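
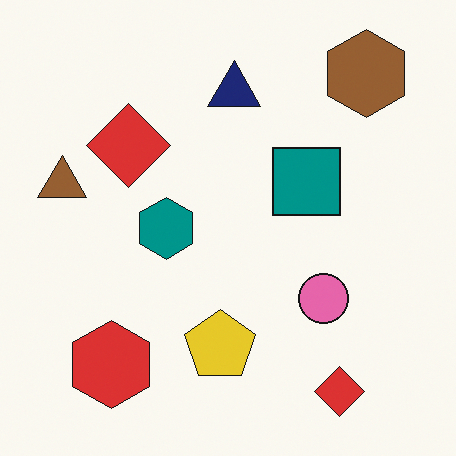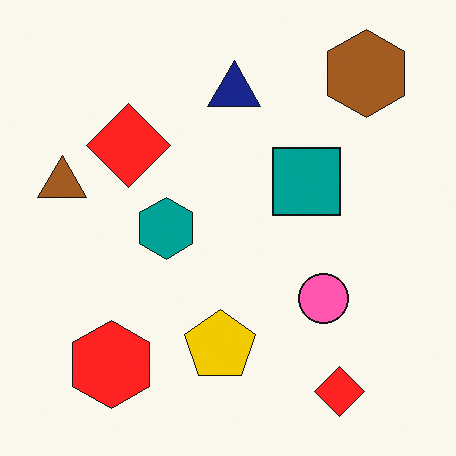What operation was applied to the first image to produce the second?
The image was slightly oversaturated.

All colors are more vivid — a global saturation change.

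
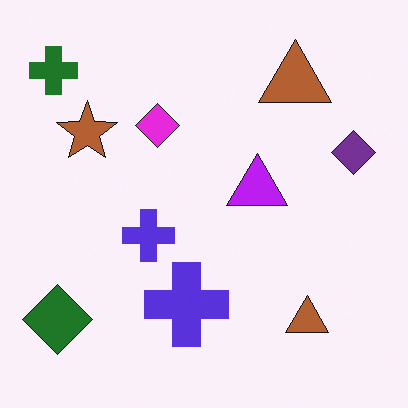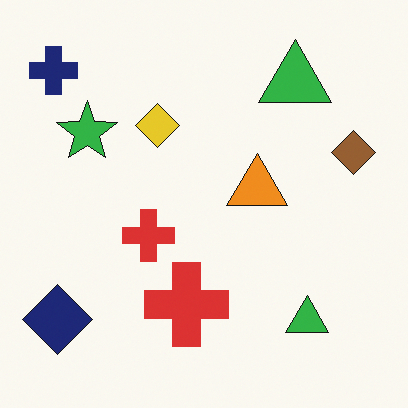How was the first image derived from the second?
It was hue-shifted through roughly half the color wheel.

Every shape's color has rotated by the same amount around the hue wheel — a uniform hue shift.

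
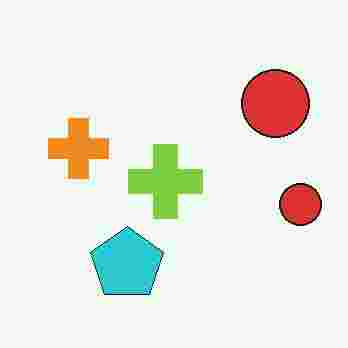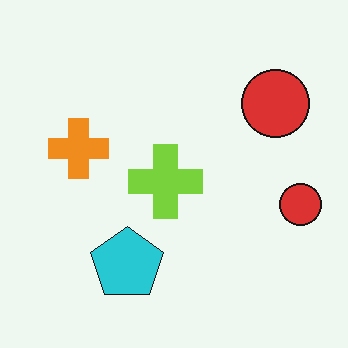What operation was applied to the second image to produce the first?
The first image is the second heavily JPEG-compressed with obvious blocking artifacts.

Blocky 8×8 compression artifacts appear around shape edges and the flat background shows ringing — characteristic JPEG degradation.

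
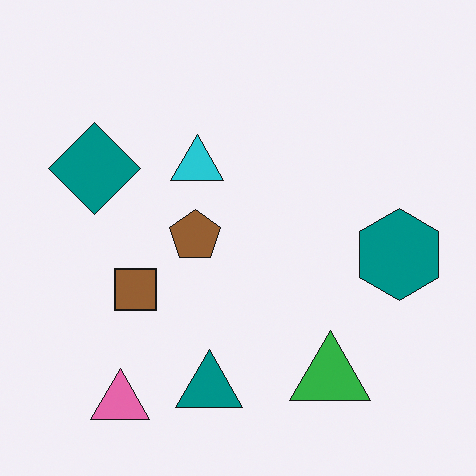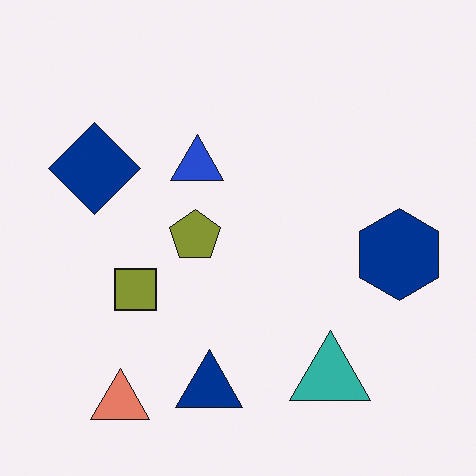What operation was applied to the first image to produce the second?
The second image is the first hue-shifted slightly.

Every shape's color has rotated by the same amount around the hue wheel — a uniform hue shift.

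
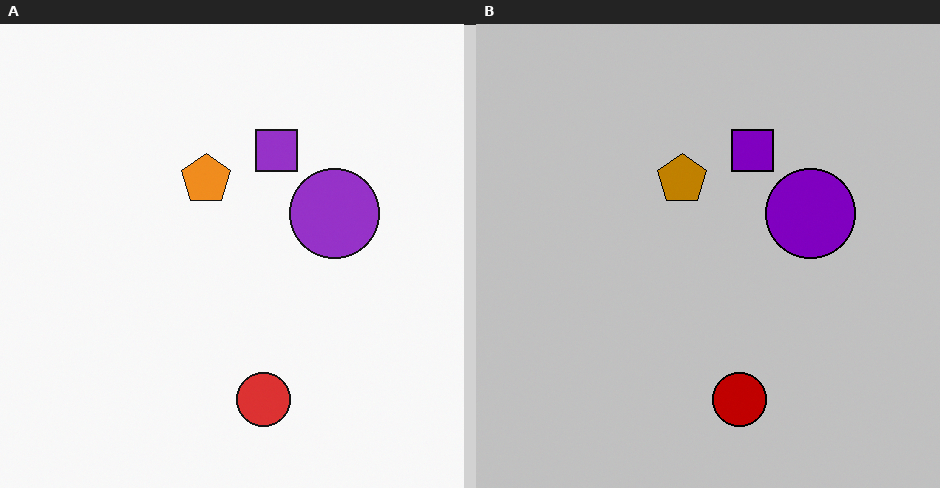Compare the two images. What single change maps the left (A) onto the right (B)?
It was aggressively posterized.

Each flat color has snapped to a coarser quantized level — most visibly, the near-white background has dropped to a flat grey.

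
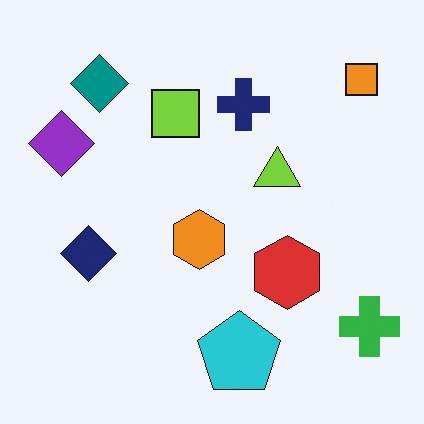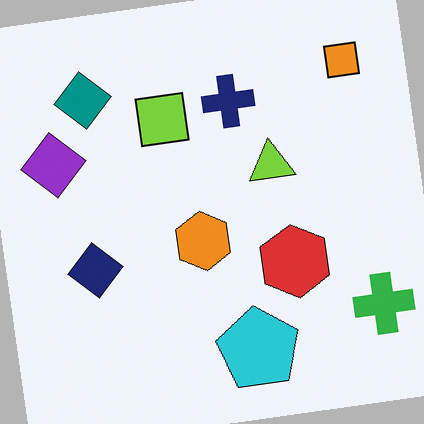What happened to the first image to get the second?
Rotated counter-clockwise by a small amount.

Every shape is tilted by the same angle and the image corners show triangular fill wedges — a whole-image rotation by a non-right angle.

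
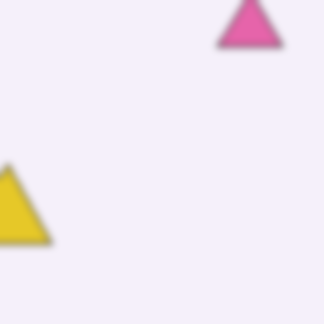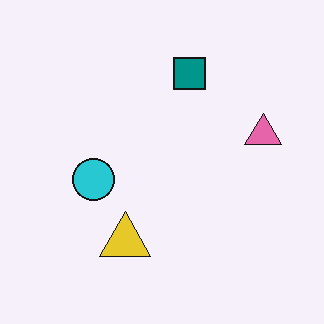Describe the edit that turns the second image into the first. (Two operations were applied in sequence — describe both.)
The image was cropped tightly and scaled back up, then noticeably gaussian-blurred.

The visible shapes are larger and the field of view is narrower; shapes near the original edges may be partly or wholly outside the frame — a crop-and-rescale. Shape edges and outlines are uniformly softened across the whole image.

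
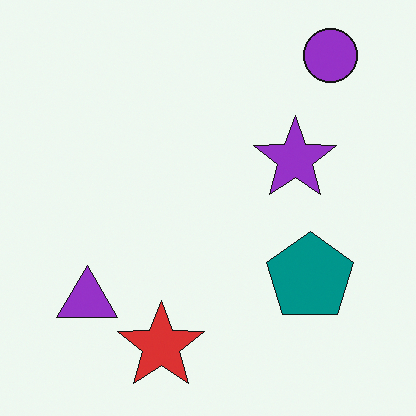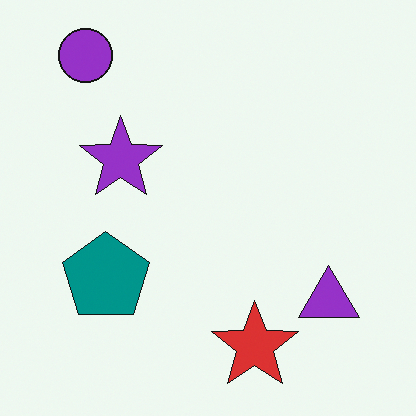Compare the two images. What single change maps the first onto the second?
Flipped horizontally (left ↔ right).

The purple circle is in the top-right of the first image and the top-left of the second — shapes on opposite sides of the vertical midline have swapped in a mirror flip.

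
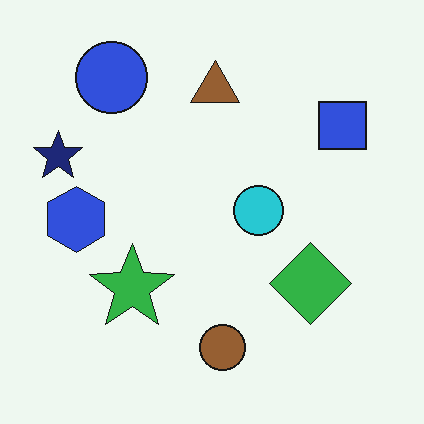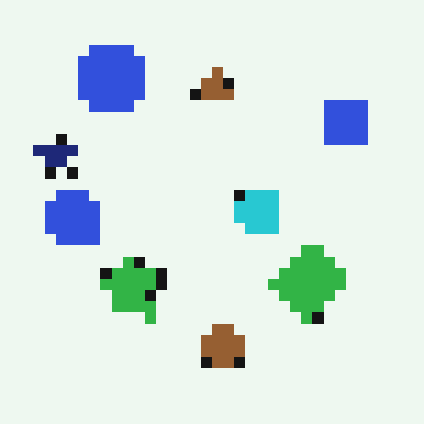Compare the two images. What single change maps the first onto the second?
The transformation is: heavily pixelated into large blocks.

Shapes are reduced to large square blocks; fine edges and outlines are lost — a downscale-then-upscale (mosaic) effect.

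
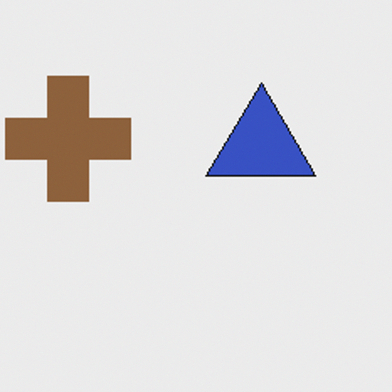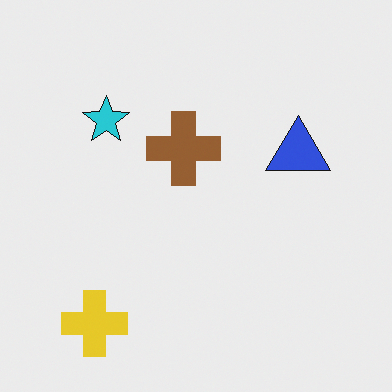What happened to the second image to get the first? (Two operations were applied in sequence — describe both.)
The first image is the second slightly desaturated, then cropped to a noticeably smaller region and rescaled.

All colors are more muted and greyish — a global saturation change. The visible shapes are larger and the field of view is narrower; shapes near the original edges may be partly or wholly outside the frame — a crop-and-rescale.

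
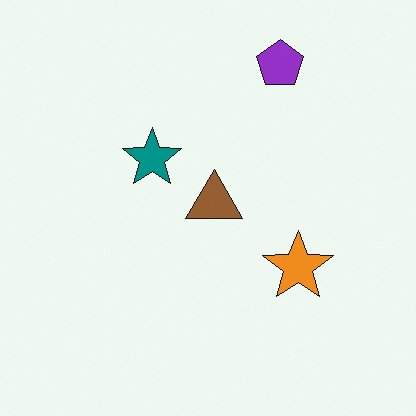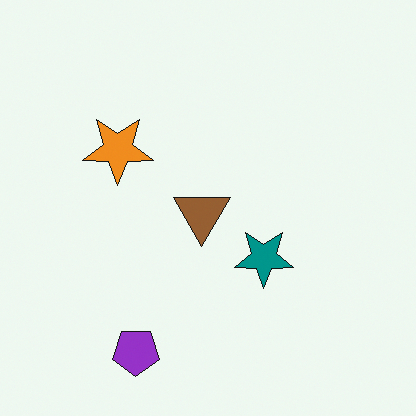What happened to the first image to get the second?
This is the original image rotated 180°.

The purple pentagon sits in the top-right of the first image and the bottom-left of the second — consistent with a whole-image 180° rotation.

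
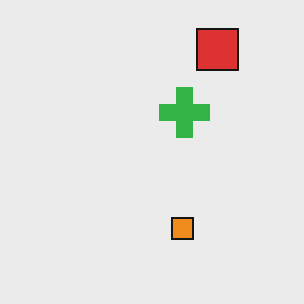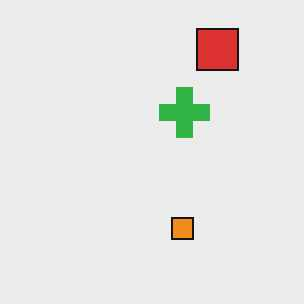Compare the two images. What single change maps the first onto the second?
The image was JPEG-compressed with visible artifacts.

Blocky 8×8 compression artifacts appear around shape edges and the flat background shows ringing — characteristic JPEG degradation.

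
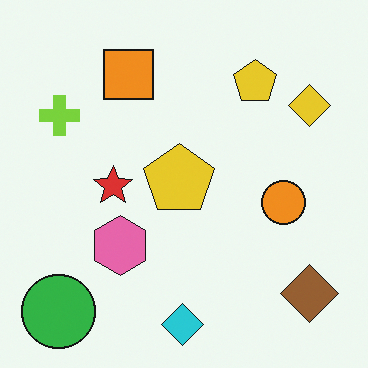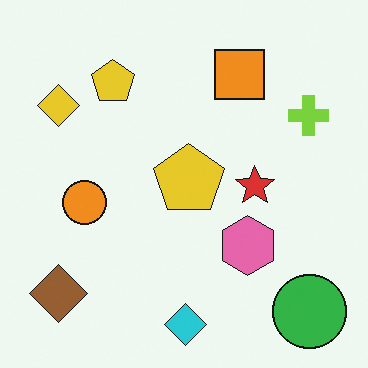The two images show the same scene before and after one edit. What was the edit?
The image was flipped horizontally (left ↔ right).

The green circle is in the bottom-left of the first image and the bottom-right of the second — shapes on opposite sides of the vertical midline have swapped in a mirror flip.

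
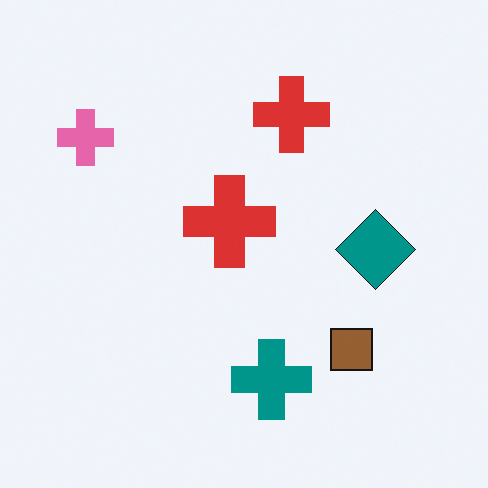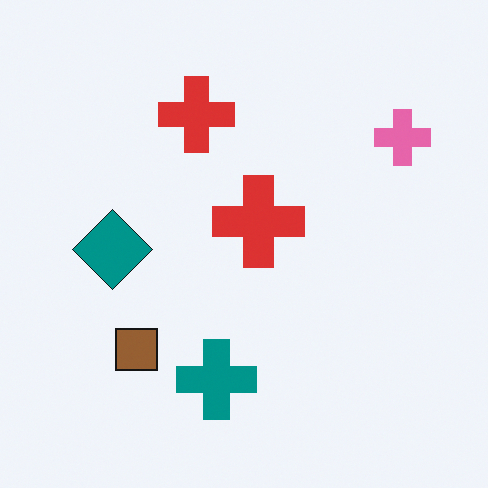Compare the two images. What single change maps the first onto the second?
The image was flipped horizontally (left ↔ right).

The pink cross is in the top-left of the first image and the top-right of the second — shapes on opposite sides of the vertical midline have swapped in a mirror flip.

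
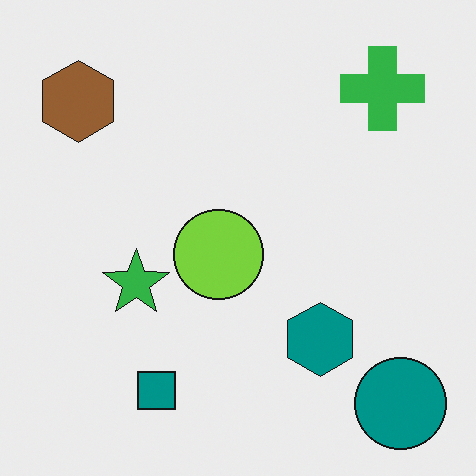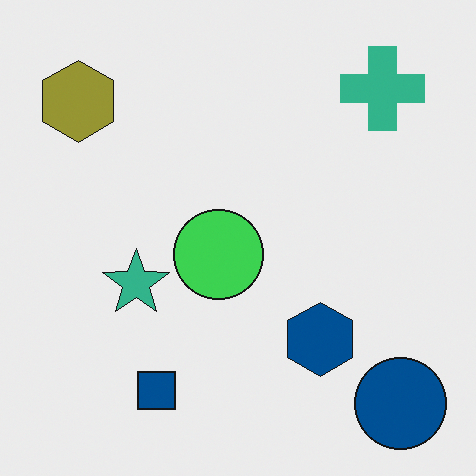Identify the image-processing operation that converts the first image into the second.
It was hue-shifted by a small amount.

Every shape's color has rotated by the same amount around the hue wheel — a uniform hue shift.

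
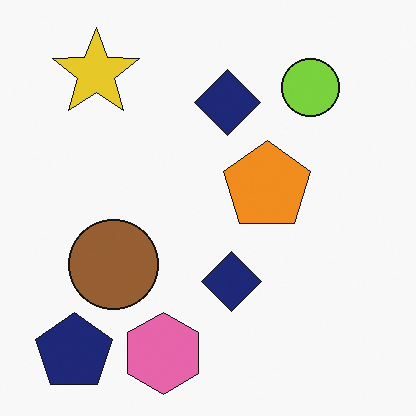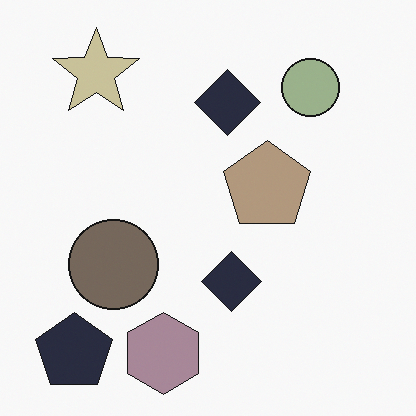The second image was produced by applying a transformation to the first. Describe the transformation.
The transformation is: made much more muted (saturation change).

All colors are more muted and greyish — a global saturation change.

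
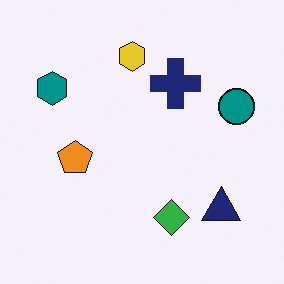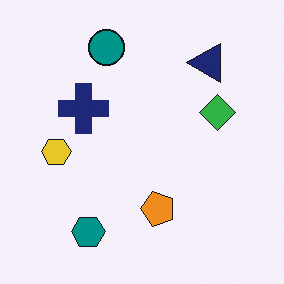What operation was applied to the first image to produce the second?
The second image is the first rotated 90° counter-clockwise.

The teal hexagon sits in the top-left of the first image and the bottom-left of the second — consistent with a whole-image 90° counter-clockwise rotation.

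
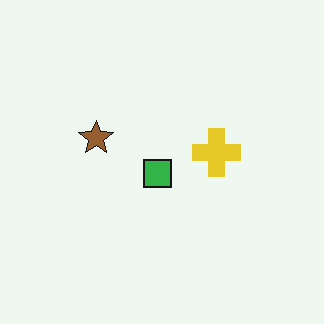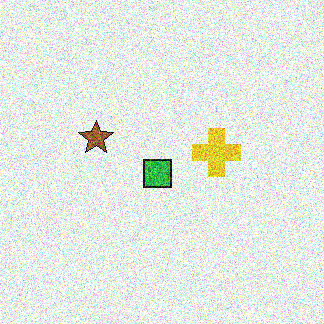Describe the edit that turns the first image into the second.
It was degraded with strong gaussian noise.

Random speckle covers the whole image, including the flat background.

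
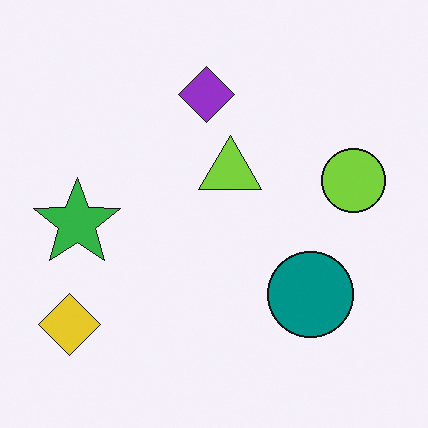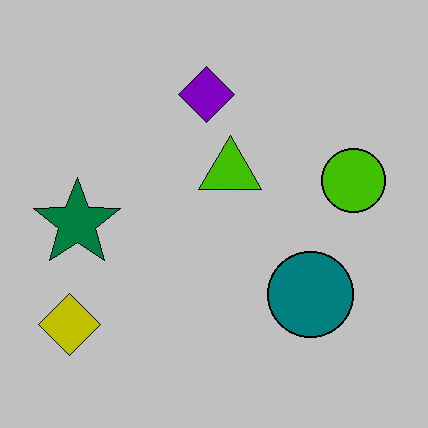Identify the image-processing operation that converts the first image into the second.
Aggressively posterized.

Each flat color has snapped to a coarser quantized level — most visibly, the near-white background has dropped to a flat grey.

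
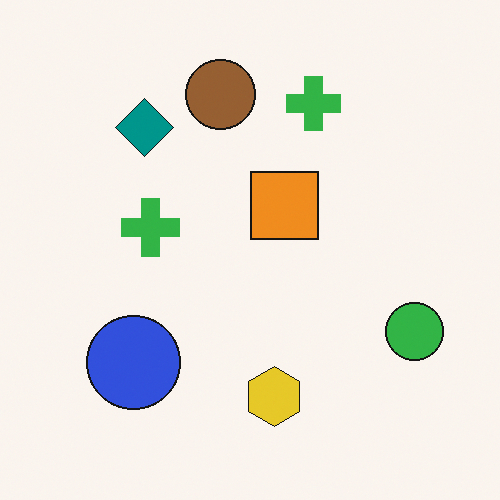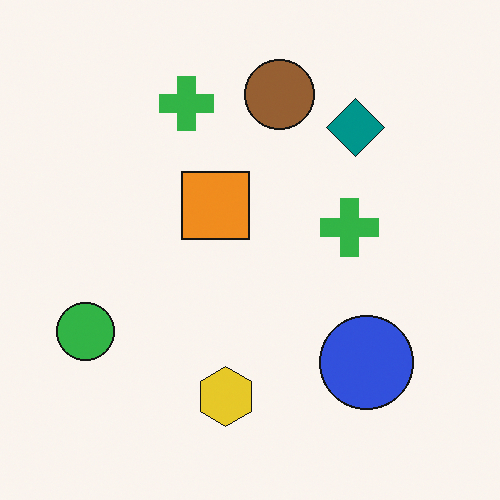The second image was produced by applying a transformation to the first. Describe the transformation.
The image was flipped horizontally (left ↔ right).

The green circle is in the right of the first image and the left of the second — shapes on opposite sides of the vertical midline have swapped in a mirror flip.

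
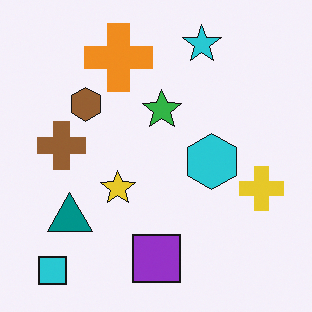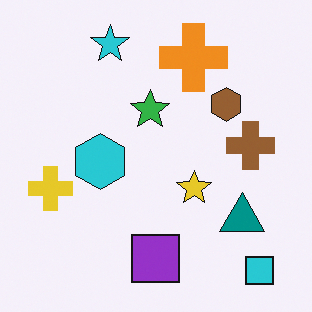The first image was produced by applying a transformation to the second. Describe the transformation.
The transformation is: flipped horizontally (left ↔ right).

The yellow cross is in the left of the second image and the right of the first — shapes on opposite sides of the vertical midline have swapped in a mirror flip.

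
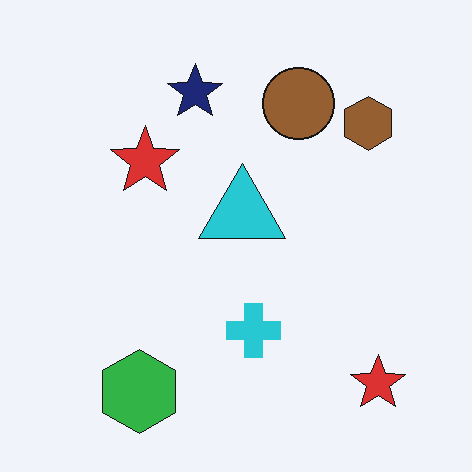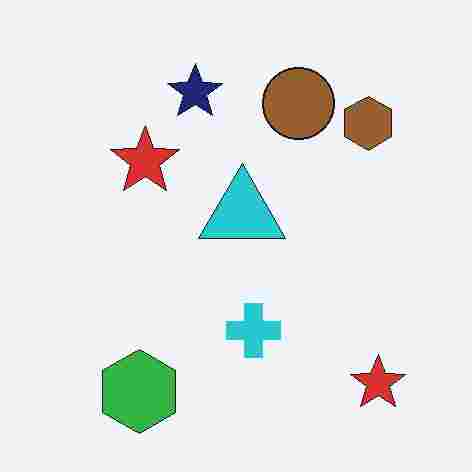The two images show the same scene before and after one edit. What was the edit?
Degraded with heavy JPEG compression.

Blocky 8×8 compression artifacts appear around shape edges and the flat background shows ringing — characteristic JPEG degradation.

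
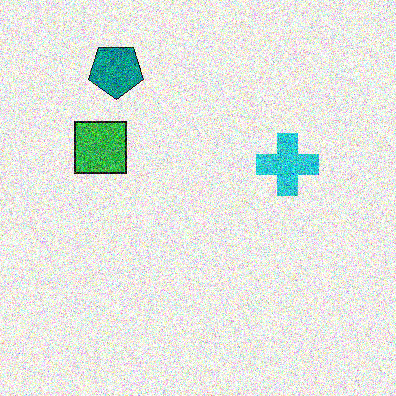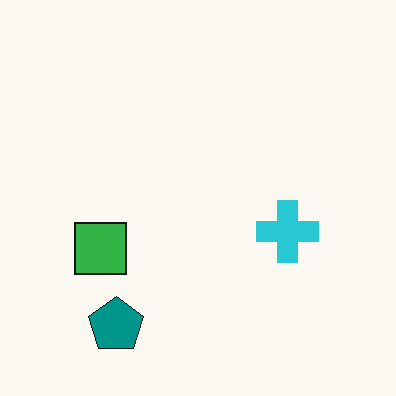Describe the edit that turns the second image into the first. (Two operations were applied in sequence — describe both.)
Degraded with heavy additive noise, then flipped vertically (top ↔ bottom).

Random speckle covers the whole image, including the flat background. The teal pentagon is in the bottom-left of the second image and the top-left of the first — shapes on opposite sides of the horizontal midline have swapped in a mirror flip.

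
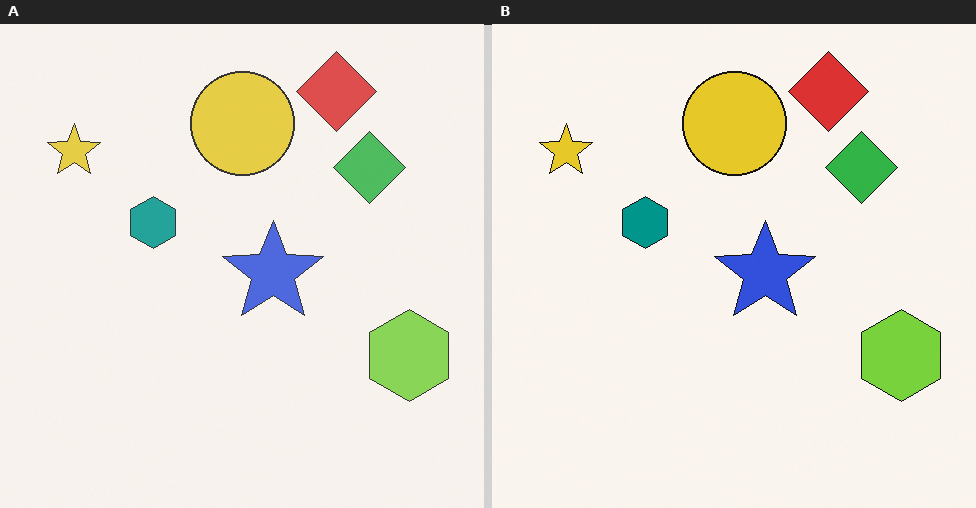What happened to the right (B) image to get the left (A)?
The image was given slightly reduced contrast.

Tones are pushed toward mid-grey across the whole image — a global contrast change.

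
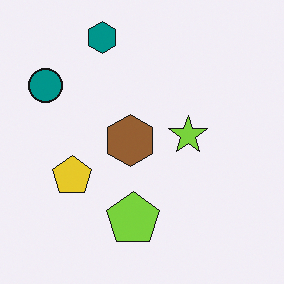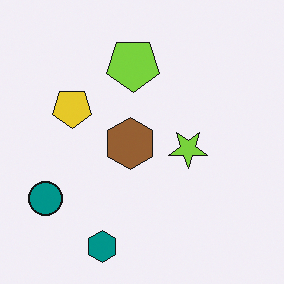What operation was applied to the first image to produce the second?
The transformation is: flipped vertically (top ↔ bottom).

The teal hexagon is in the top of the first image and the bottom of the second — shapes on opposite sides of the horizontal midline have swapped in a mirror flip.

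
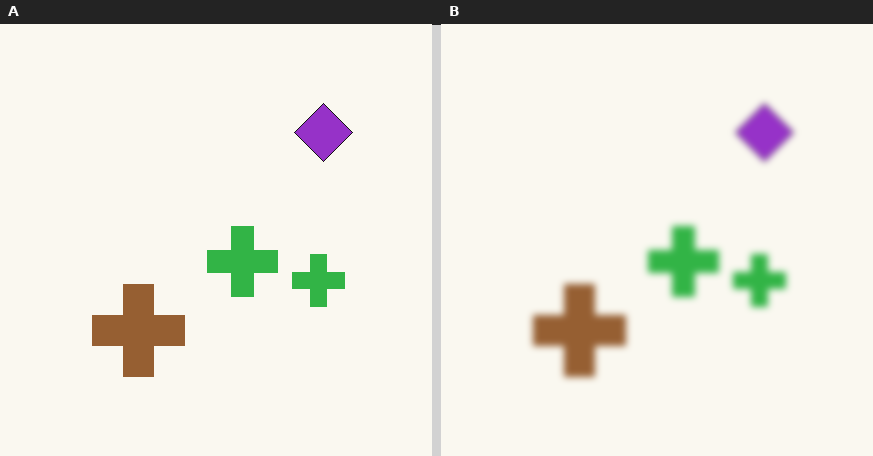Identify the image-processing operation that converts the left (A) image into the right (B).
The right (B) image is the left (A) moderately blurred.

Shape edges and outlines are uniformly softened across the whole image.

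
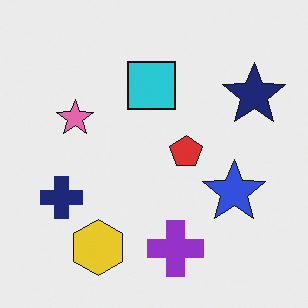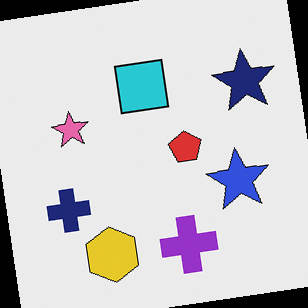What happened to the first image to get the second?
This is the original image rotated counter-clockwise by a slight angle.

Every shape is tilted by the same angle and the image corners show triangular fill wedges — a whole-image rotation by a non-right angle.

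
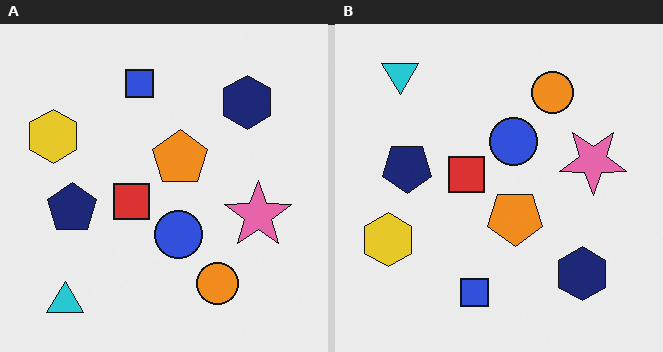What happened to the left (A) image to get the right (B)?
The right (B) image is the left (A) flipped vertically (top ↔ bottom).

The cyan triangle is in the bottom-left of the left (A) image and the top-left of the right (B) — shapes on opposite sides of the horizontal midline have swapped in a mirror flip.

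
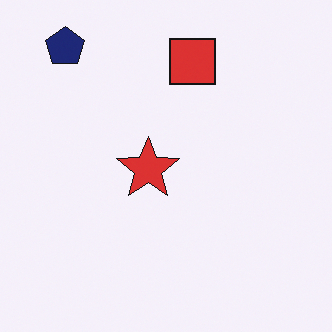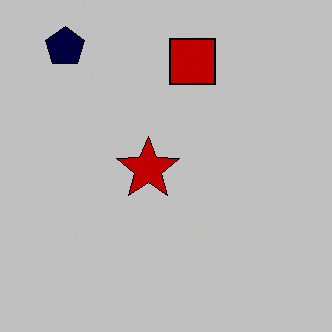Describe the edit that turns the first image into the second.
The image was heavily posterized to just a handful of flat colors.

Each flat color has snapped to a coarser quantized level — most visibly, the near-white background has dropped to a flat grey.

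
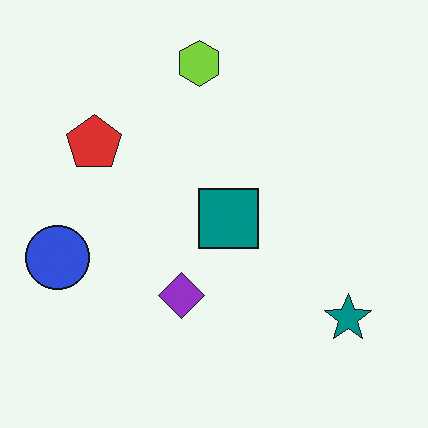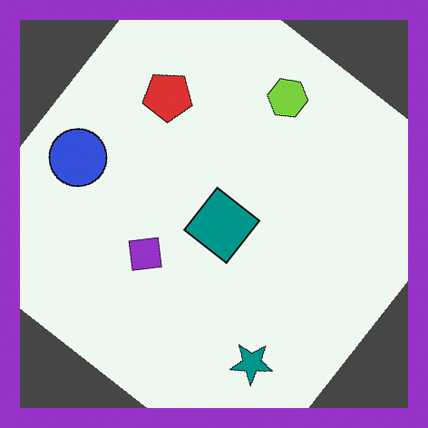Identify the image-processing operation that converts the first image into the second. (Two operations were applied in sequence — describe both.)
The image was rotated clockwise by a large amount — several tens of degrees, then framed with a purple border.

Every shape is tilted by the same angle and the image corners show triangular fill wedges — a whole-image rotation by a non-right angle. A solid purple frame runs around the edge of the second image, with the content slightly shrunk inside it.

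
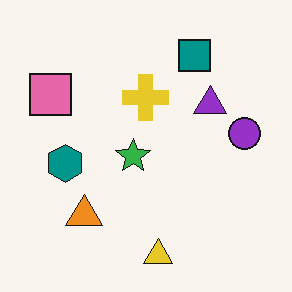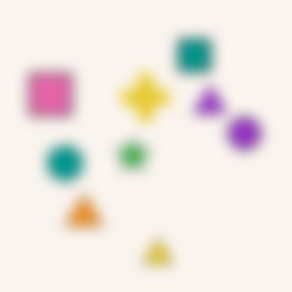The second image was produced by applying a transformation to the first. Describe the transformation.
This is the original image heavily blurred.

Shape edges and outlines are uniformly softened across the whole image.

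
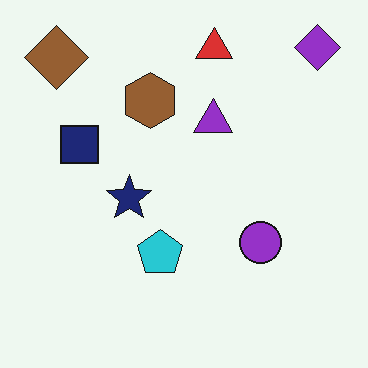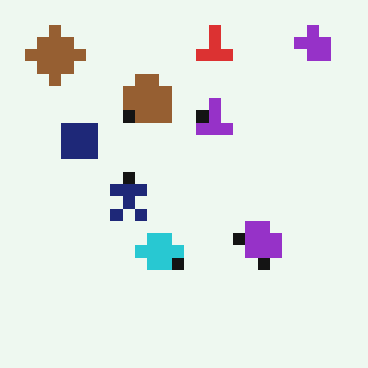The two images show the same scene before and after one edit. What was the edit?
The image was heavily pixelated into large blocks.

Shapes are reduced to large square blocks; fine edges and outlines are lost — a downscale-then-upscale (mosaic) effect.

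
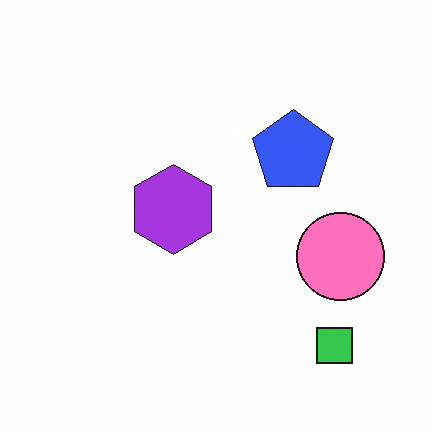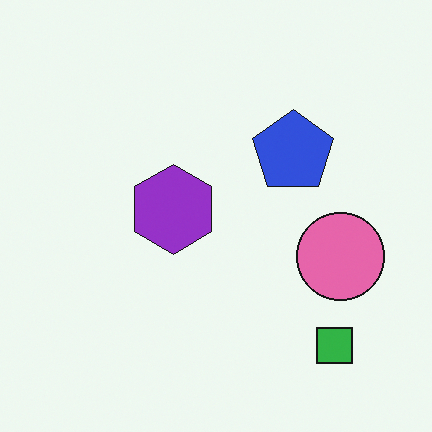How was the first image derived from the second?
The first image is the second slightly brightened.

Every pixel — background and shapes alike — is uniformly brightened.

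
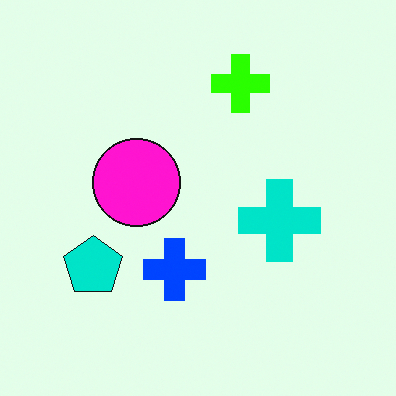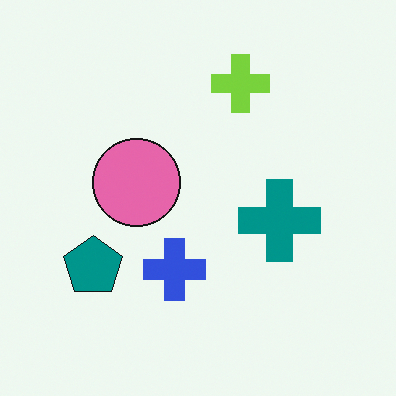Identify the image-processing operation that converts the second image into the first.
It was heavily oversaturated.

All colors are more vivid — a global saturation change.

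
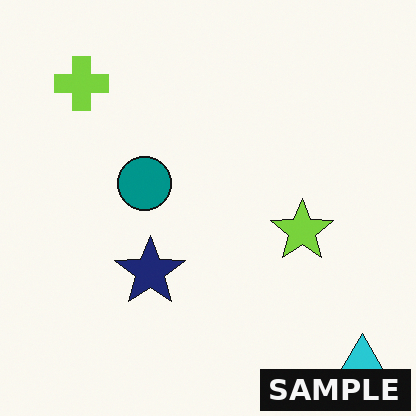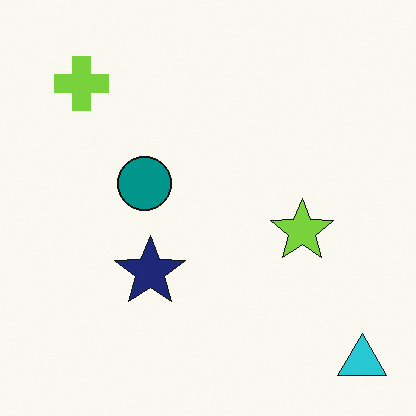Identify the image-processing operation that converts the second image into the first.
The image was watermarked with the text "SAMPLE" in the lower-right corner.

A dark label reading "SAMPLE" appears in the lower-right corner.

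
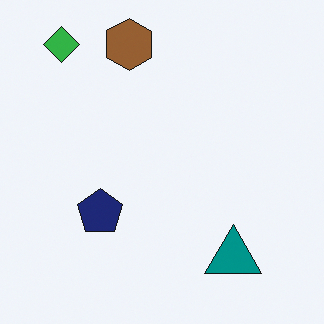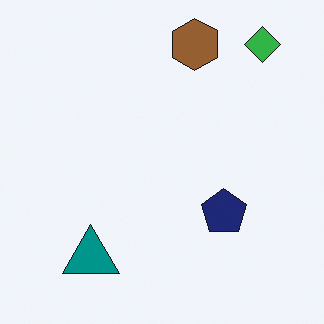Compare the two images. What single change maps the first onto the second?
The transformation is: flipped horizontally (left ↔ right).

The green diamond is in the top-left of the first image and the top-right of the second — shapes on opposite sides of the vertical midline have swapped in a mirror flip.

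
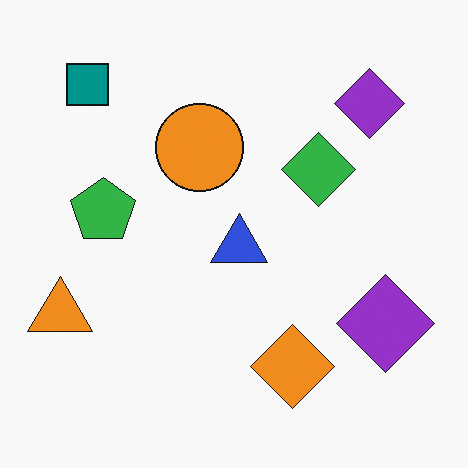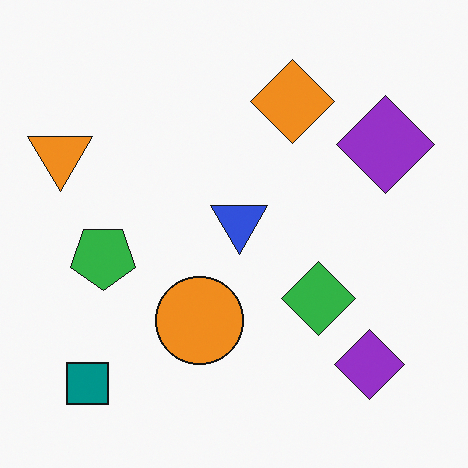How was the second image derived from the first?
This is the original image flipped vertically (top ↔ bottom).

The teal square is in the top-left of the first image and the bottom-left of the second — shapes on opposite sides of the horizontal midline have swapped in a mirror flip.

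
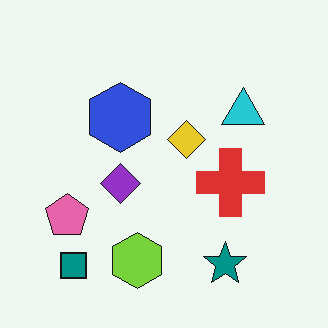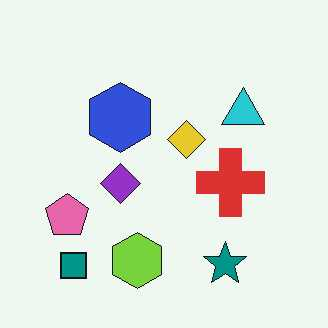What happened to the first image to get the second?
This is the original image JPEG-compressed with visible artifacts.

Blocky 8×8 compression artifacts appear around shape edges and the flat background shows ringing — characteristic JPEG degradation.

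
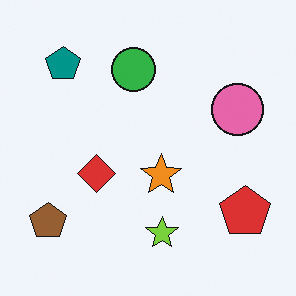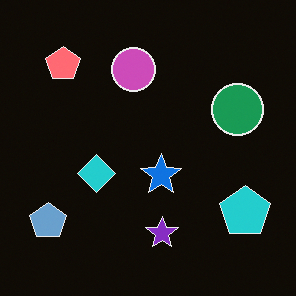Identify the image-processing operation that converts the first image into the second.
This is the original image color-inverted (negative).

The light background has become dark and every shape's color is its complement — a photographic negative.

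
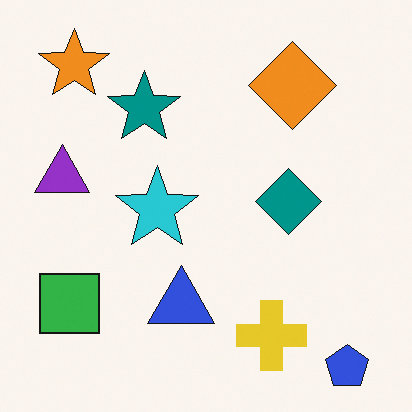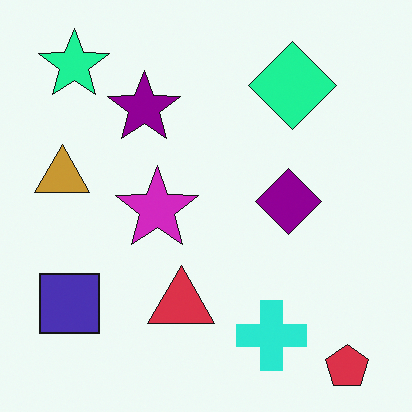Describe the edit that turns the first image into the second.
The transformation is: hue-shifted through roughly a third of the color wheel.

Every shape's color has rotated by the same amount around the hue wheel — a uniform hue shift.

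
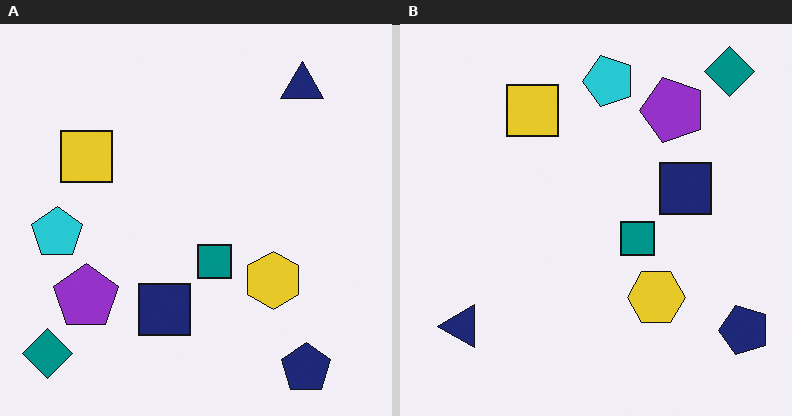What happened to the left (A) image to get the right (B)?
This is the original image transposed (reflected across the top-left ↔ bottom-right diagonal).

Shapes have swapped their row and column positions — what was in the top-right is now in the bottom-left — a diagonal reflection.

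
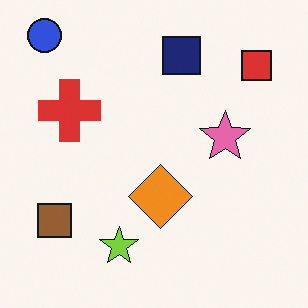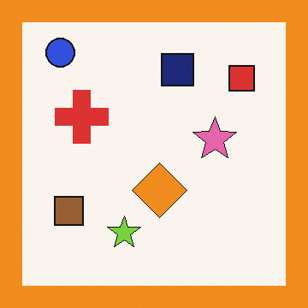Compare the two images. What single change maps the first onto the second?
The image was framed with a orange border.

A solid orange frame runs around the edge of the second image, with the content slightly shrunk inside it.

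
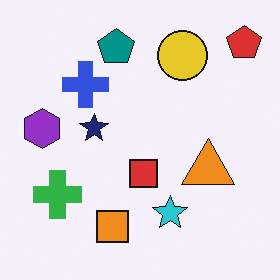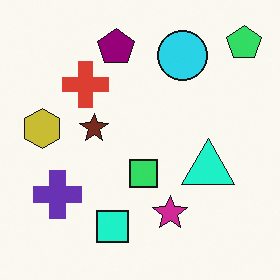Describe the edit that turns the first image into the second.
This is the original image hue-shifted through roughly a third of the color wheel.

Every shape's color has rotated by the same amount around the hue wheel — a uniform hue shift.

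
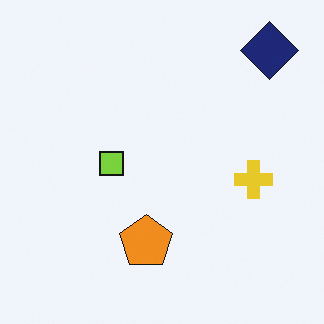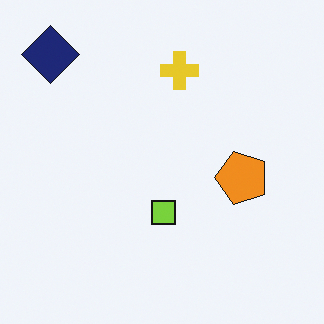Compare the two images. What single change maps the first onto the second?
The image was rotated 90° counter-clockwise.

The navy diamond sits in the top-right of the first image and the top-left of the second — consistent with a whole-image 90° counter-clockwise rotation.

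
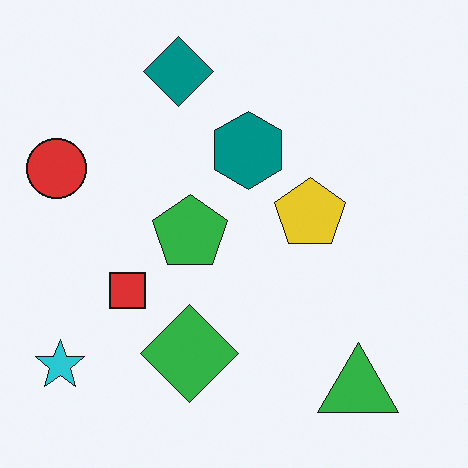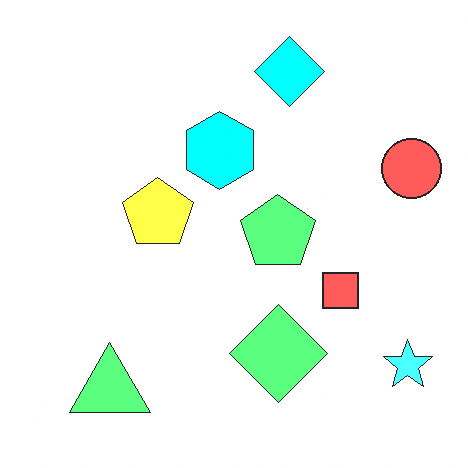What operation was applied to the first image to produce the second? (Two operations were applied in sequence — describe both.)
This is the original image substantially brightened, then flipped horizontally (left ↔ right).

Every pixel — background and shapes alike — is uniformly brightened. The red circle is in the left of the first image and the right of the second — shapes on opposite sides of the vertical midline have swapped in a mirror flip.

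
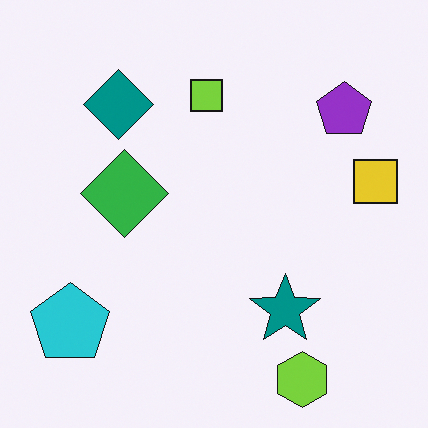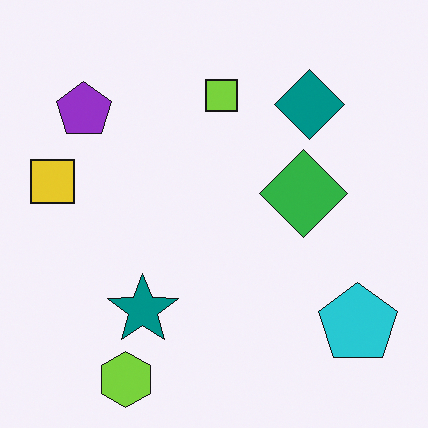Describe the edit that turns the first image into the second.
This is the original image flipped horizontally (left ↔ right).

The yellow square is in the right of the first image and the left of the second — shapes on opposite sides of the vertical midline have swapped in a mirror flip.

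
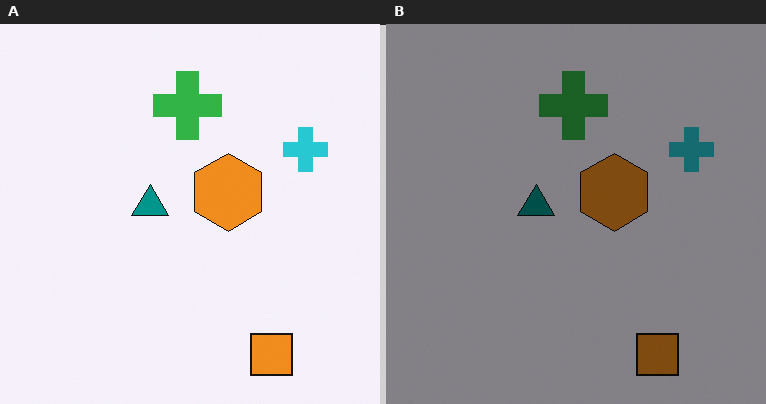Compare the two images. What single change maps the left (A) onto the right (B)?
The transformation is: substantially darkened.

Every pixel — background and shapes alike — is uniformly darkened.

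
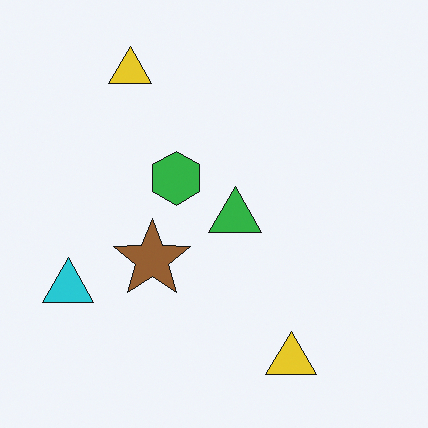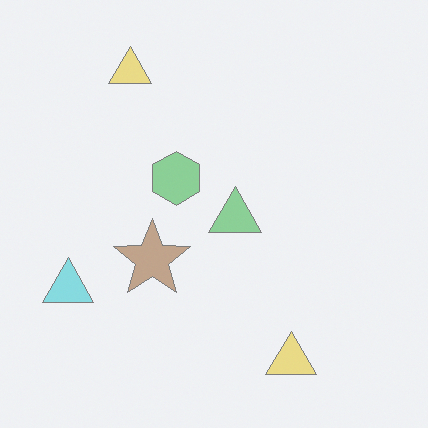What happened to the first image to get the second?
The transformation is: given much lower contrast.

Tones are pushed toward mid-grey across the whole image — a global contrast change.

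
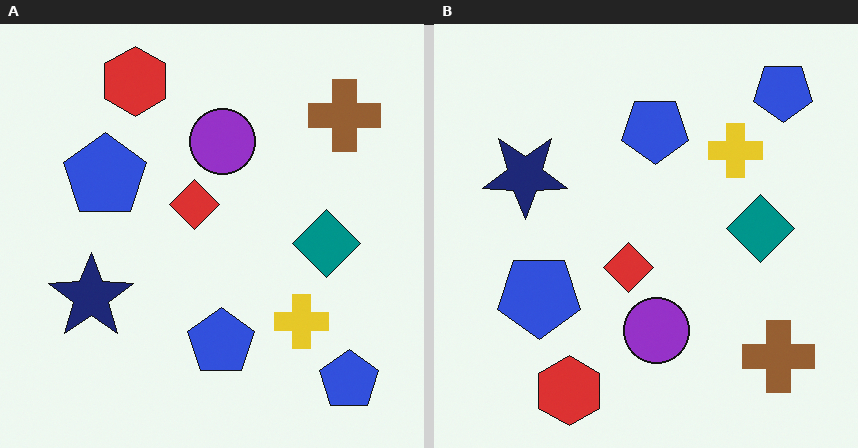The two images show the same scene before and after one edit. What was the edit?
The right (B) image is the left (A) flipped vertically (top ↔ bottom).

The red hexagon is in the top-left of the left (A) image and the bottom-left of the right (B) — shapes on opposite sides of the horizontal midline have swapped in a mirror flip.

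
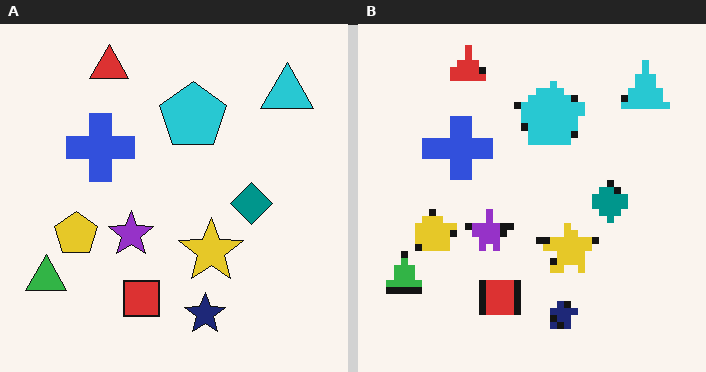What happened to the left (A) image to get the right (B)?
It was pixelated into visible square blocks.

Shapes are reduced to large square blocks; fine edges and outlines are lost — a downscale-then-upscale (mosaic) effect.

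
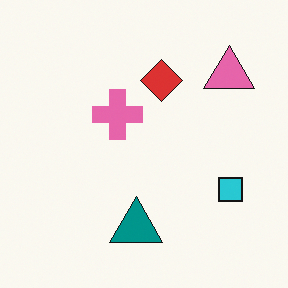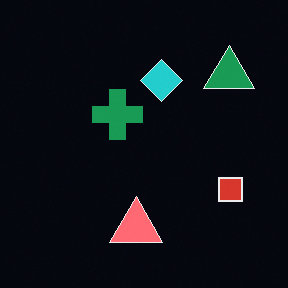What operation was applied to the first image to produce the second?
The second image is the first color-inverted (negative).

The light background has become dark and every shape's color is its complement — a photographic negative.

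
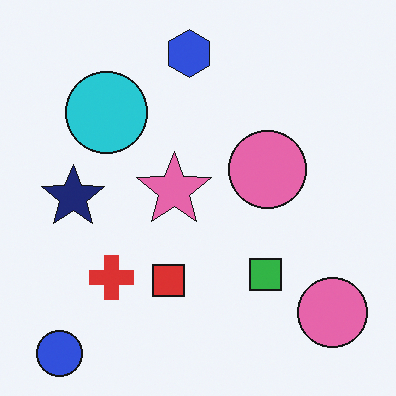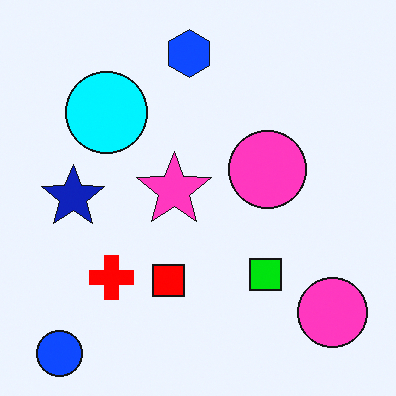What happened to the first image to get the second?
The image was made much more vivid (saturation change).

All colors are more vivid — a global saturation change.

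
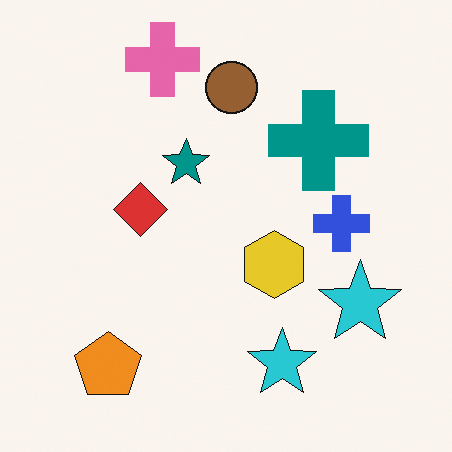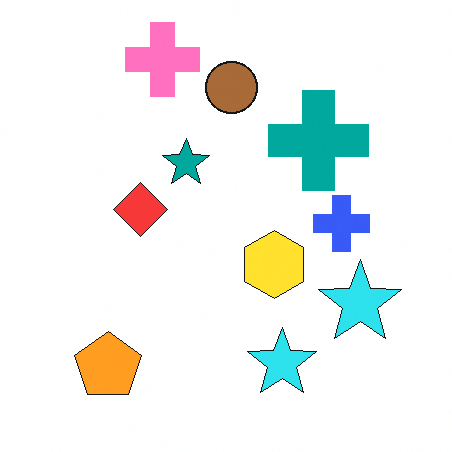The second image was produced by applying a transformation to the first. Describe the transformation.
The transformation is: slightly brightened.

Every pixel — background and shapes alike — is uniformly brightened.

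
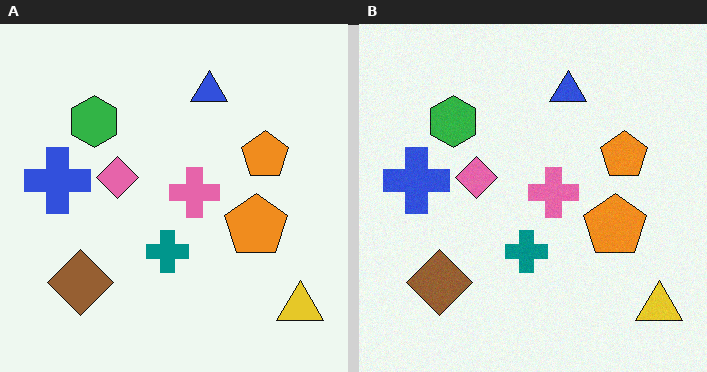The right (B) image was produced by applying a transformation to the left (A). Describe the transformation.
It was degraded with light additive noise.

Random speckle covers the whole image, including the flat background.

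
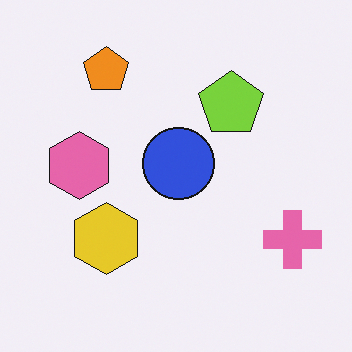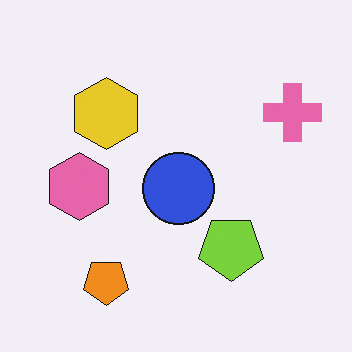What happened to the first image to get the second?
This is the original image flipped vertically (top ↔ bottom).

The orange pentagon is in the top-left of the first image and the bottom-left of the second — shapes on opposite sides of the horizontal midline have swapped in a mirror flip.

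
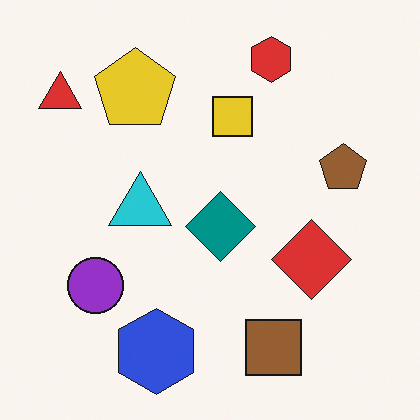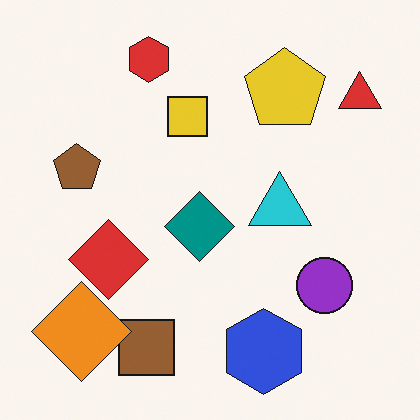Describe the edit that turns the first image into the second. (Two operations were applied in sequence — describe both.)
The transformation is: flipped horizontally (left ↔ right), then overlaid with an additional orange diamond.

The red triangle is in the top-left of the first image and the top-right of the second — shapes on opposite sides of the vertical midline have swapped in a mirror flip. An orange diamond appears in the second image that is absent from the first.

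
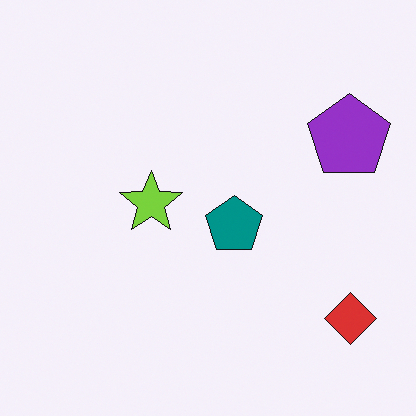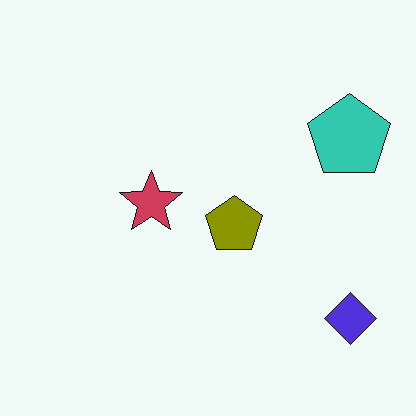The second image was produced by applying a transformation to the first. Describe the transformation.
Hue-shifted by a large amount.

Every shape's color has rotated by the same amount around the hue wheel — a uniform hue shift.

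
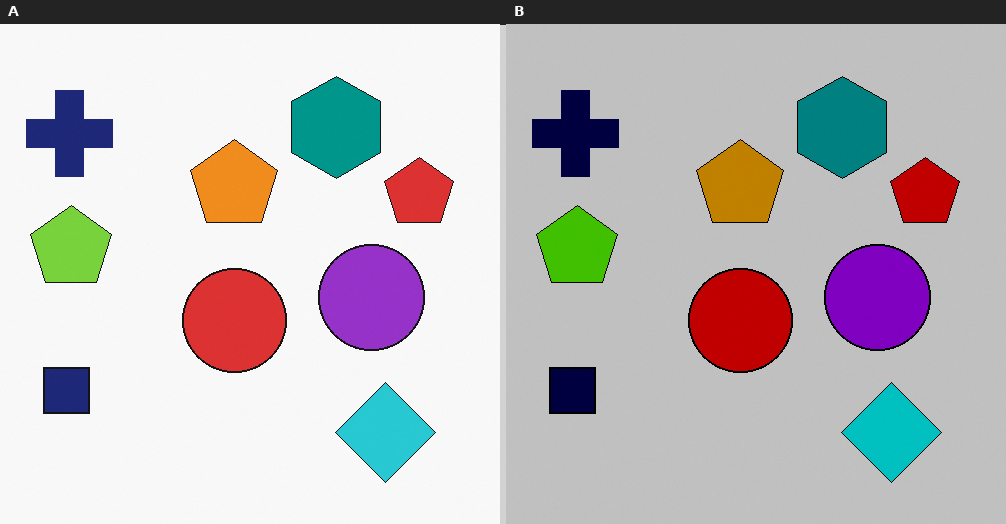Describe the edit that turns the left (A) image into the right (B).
It was heavily posterized to just a handful of flat colors.

Each flat color has snapped to a coarser quantized level — most visibly, the near-white background has dropped to a flat grey.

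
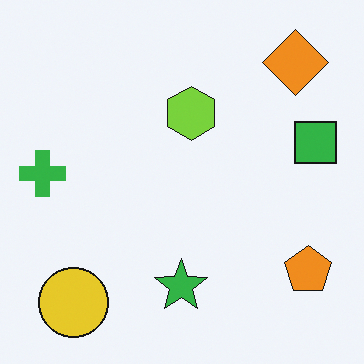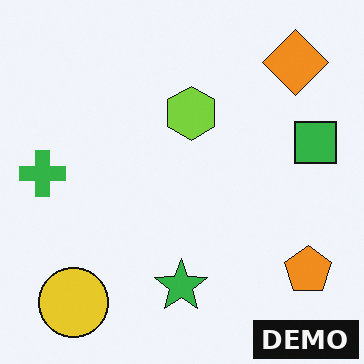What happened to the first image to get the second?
The image was watermarked with the text "DEMO" in the lower-right corner.

A dark label reading "DEMO" appears in the lower-right corner.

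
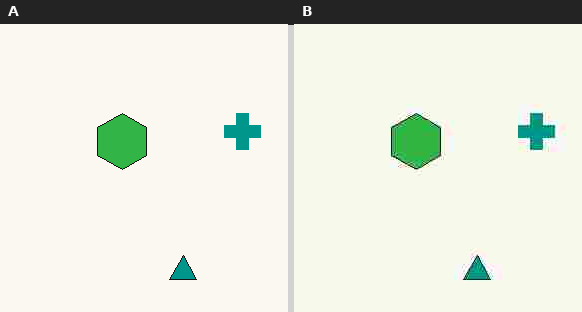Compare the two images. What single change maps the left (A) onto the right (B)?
The image was degraded with heavy JPEG compression.

Blocky 8×8 compression artifacts appear around shape edges and the flat background shows ringing — characteristic JPEG degradation.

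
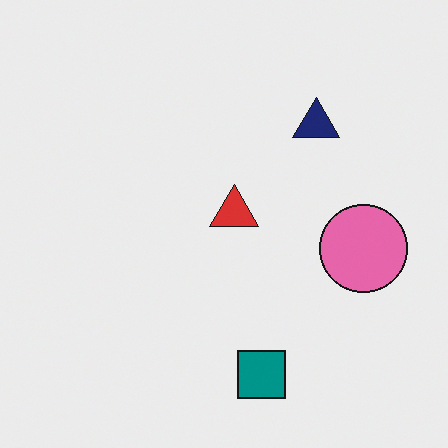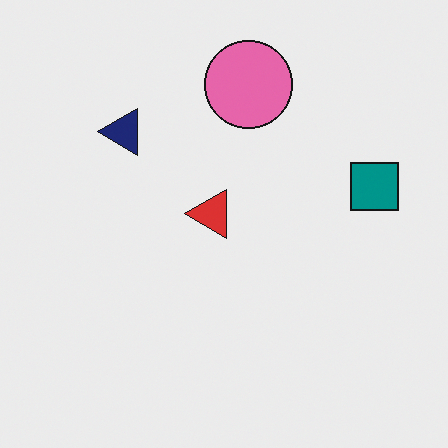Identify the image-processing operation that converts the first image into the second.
It was rotated 90° counter-clockwise.

The teal square sits in the bottom of the first image and the right of the second — consistent with a whole-image 90° counter-clockwise rotation.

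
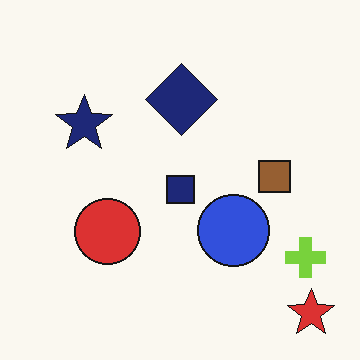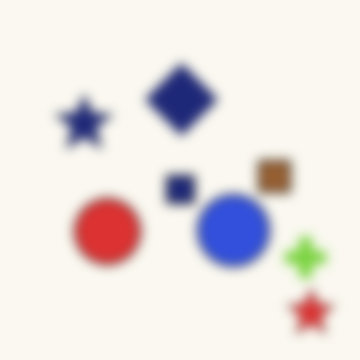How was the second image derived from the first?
It was heavily blurred.

Shape edges and outlines are uniformly softened across the whole image.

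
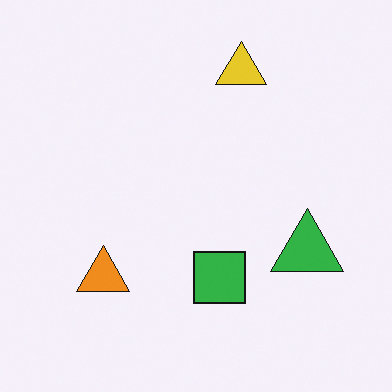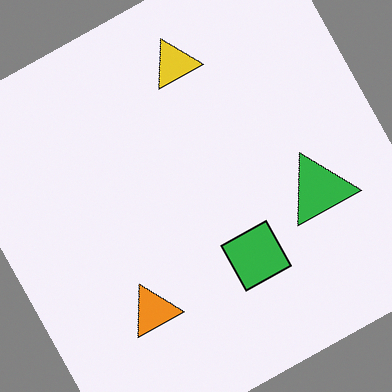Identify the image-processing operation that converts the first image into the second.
It was rotated counter-clockwise by a clearly visible amount.

Every shape is tilted by the same angle and the image corners show triangular fill wedges — a whole-image rotation by a non-right angle.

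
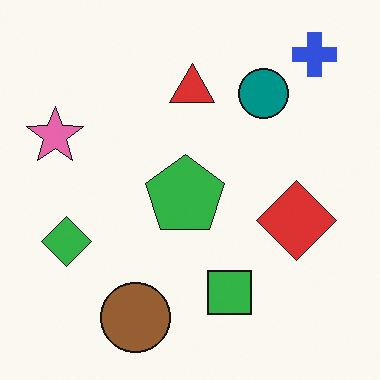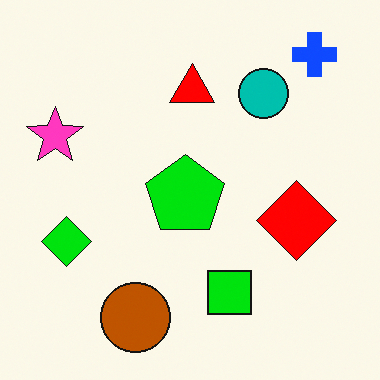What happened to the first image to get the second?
Heavily oversaturated.

All colors are more vivid — a global saturation change.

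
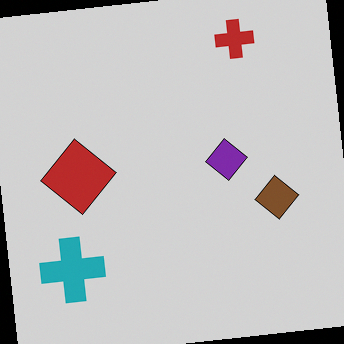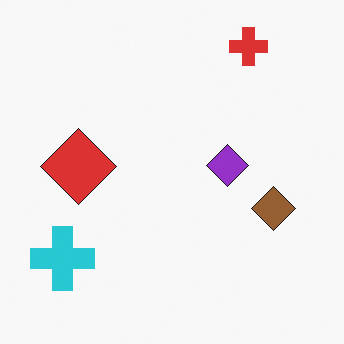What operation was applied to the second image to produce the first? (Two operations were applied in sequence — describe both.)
This is the original image rotated counter-clockwise by a slight angle, then slightly darkened.

Every shape is tilted by the same angle and the image corners show triangular fill wedges — a whole-image rotation by a non-right angle. Every pixel — background and shapes alike — is uniformly darkened.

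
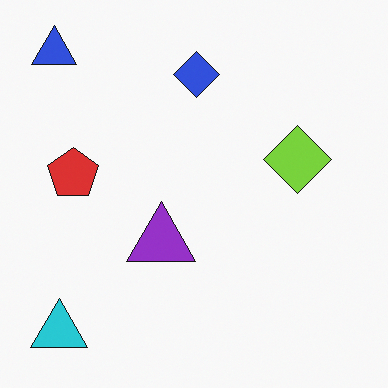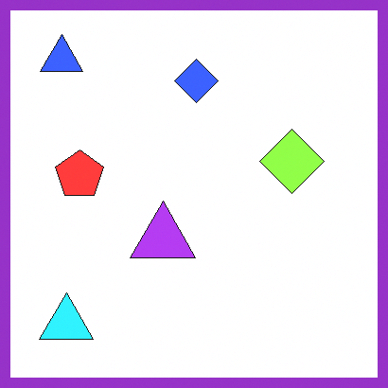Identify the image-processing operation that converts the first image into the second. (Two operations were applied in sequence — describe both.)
It was slightly brightened, then framed with a purple border.

Every pixel — background and shapes alike — is uniformly brightened. A solid purple frame runs around the edge of the second image, with the content slightly shrunk inside it.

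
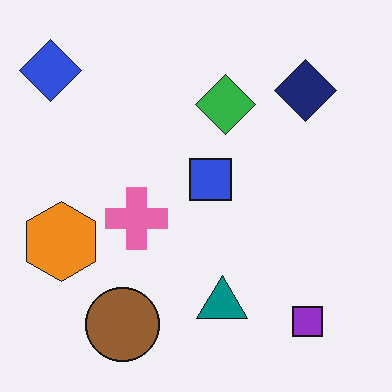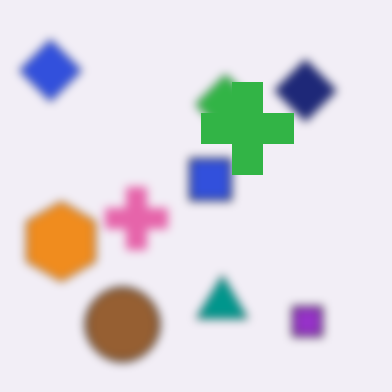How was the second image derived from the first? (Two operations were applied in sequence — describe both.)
The transformation is: moderately blurred, then overlaid with an additional green cross.

Shape edges and outlines are uniformly softened across the whole image. A green cross appears in the second image that is absent from the first.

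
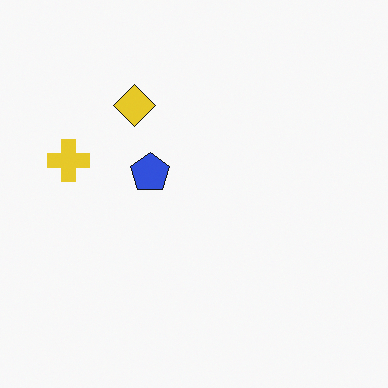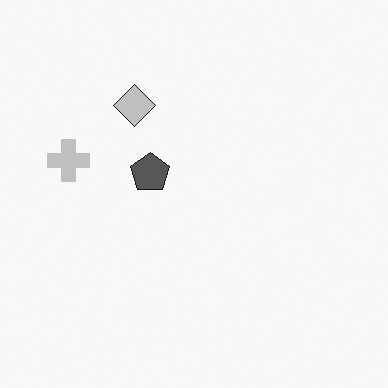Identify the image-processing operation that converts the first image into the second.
The transformation is: converted to grayscale.

All color is removed — every shape is now a shade of grey.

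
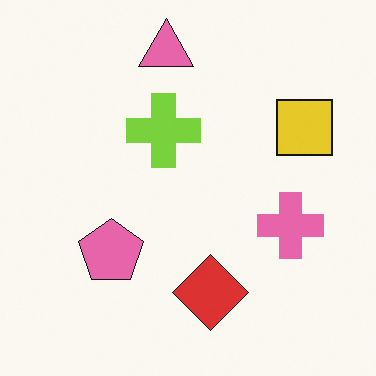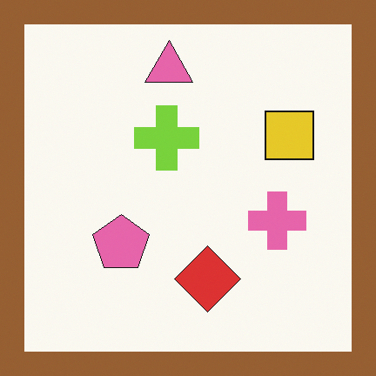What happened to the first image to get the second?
The image was framed with a brown border.

A solid brown frame runs around the edge of the second image, with the content slightly shrunk inside it.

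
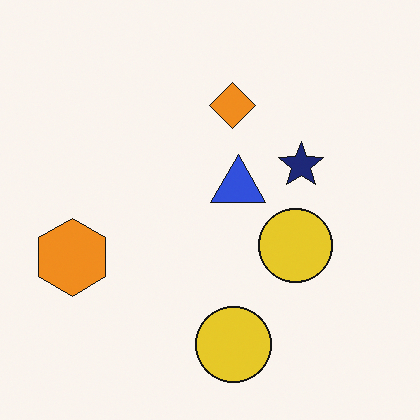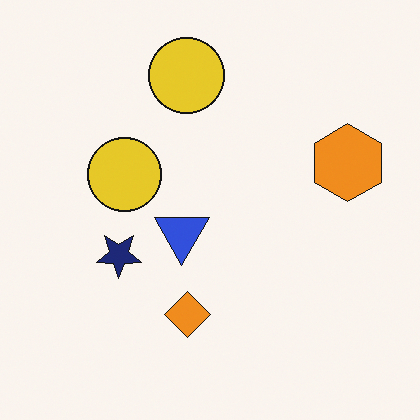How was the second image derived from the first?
The second image is the first rotated 180°.

The orange hexagon sits in the left of the first image and the right of the second — consistent with a whole-image 180° rotation.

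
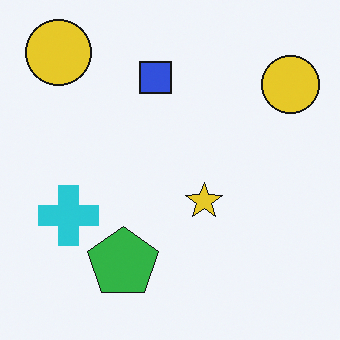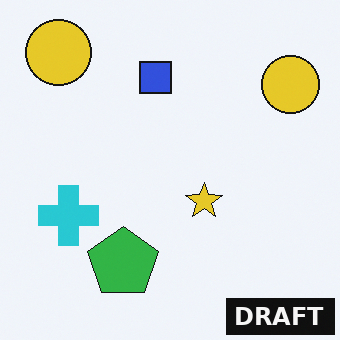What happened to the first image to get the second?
The image was watermarked with the text "DRAFT" in the lower-right corner.

A dark label reading "DRAFT" appears in the lower-right corner.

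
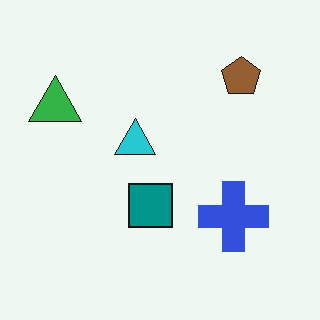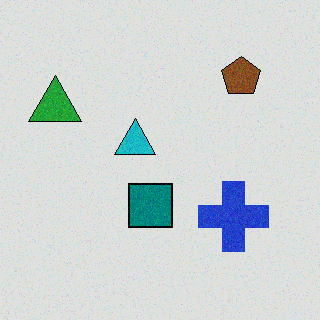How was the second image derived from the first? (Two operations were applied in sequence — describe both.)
Degraded with a light layer of grain, then moderately posterized.

Random speckle covers the whole image, including the flat background. Each flat color has snapped to a coarser quantized level — most visibly, the near-white background has dropped to a flat grey.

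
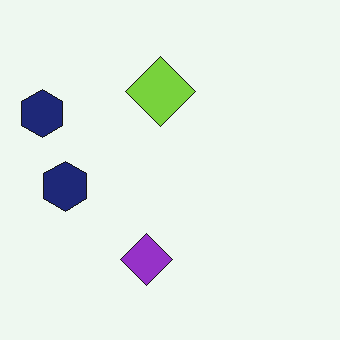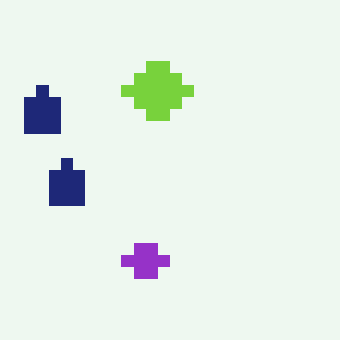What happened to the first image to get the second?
The image was heavily pixelated into large blocks.

Shapes are reduced to large square blocks; fine edges and outlines are lost — a downscale-then-upscale (mosaic) effect.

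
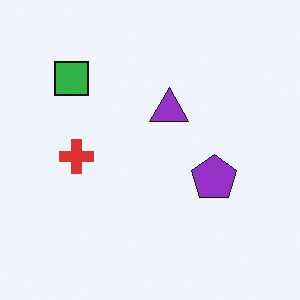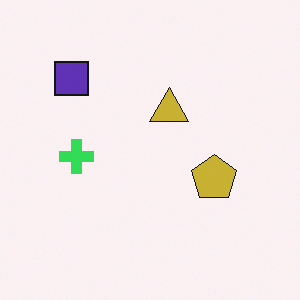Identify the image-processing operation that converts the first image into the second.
Hue-shifted by a moderate amount.

Every shape's color has rotated by the same amount around the hue wheel — a uniform hue shift.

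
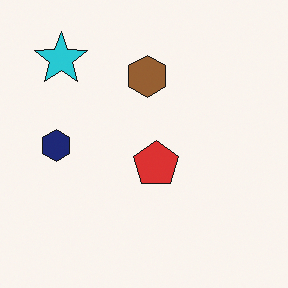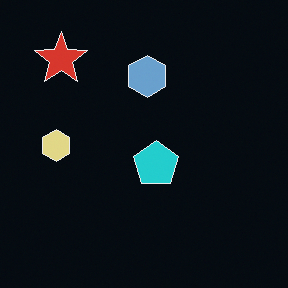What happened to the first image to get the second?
The image was color-inverted (negative).

The light background has become dark and every shape's color is its complement — a photographic negative.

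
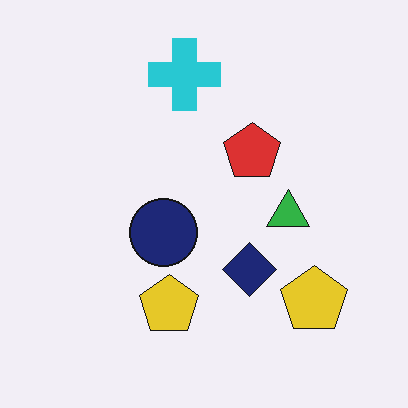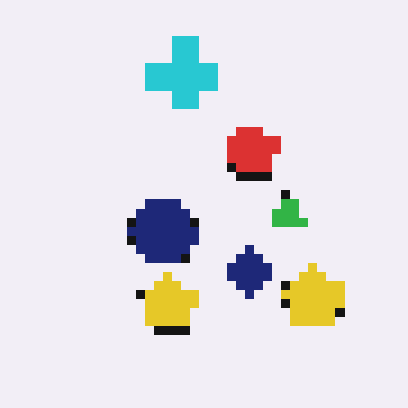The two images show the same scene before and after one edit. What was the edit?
The image was coarsely pixelated.

Shapes are reduced to large square blocks; fine edges and outlines are lost — a downscale-then-upscale (mosaic) effect.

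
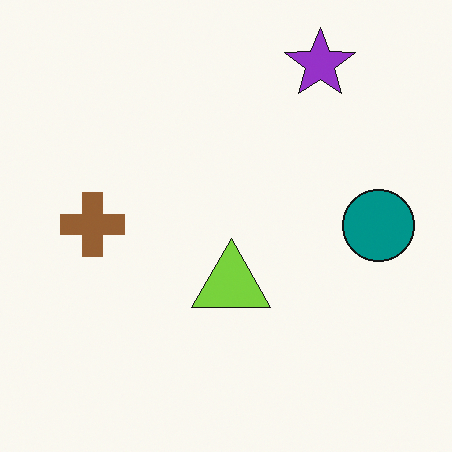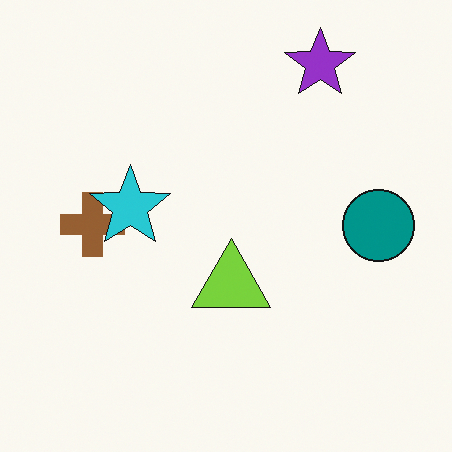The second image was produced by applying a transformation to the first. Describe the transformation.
It was overlaid with an additional cyan star.

A cyan star appears in the second image that is absent from the first.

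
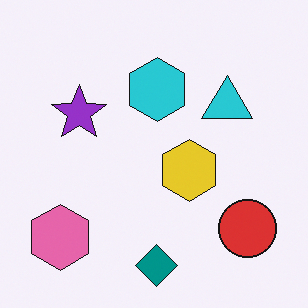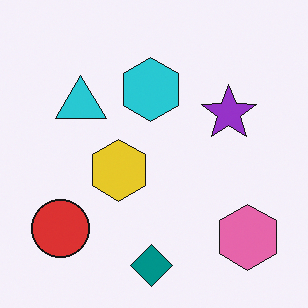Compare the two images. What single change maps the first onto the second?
The image was flipped horizontally (left ↔ right).

The pink hexagon is in the bottom-left of the first image and the bottom-right of the second — shapes on opposite sides of the vertical midline have swapped in a mirror flip.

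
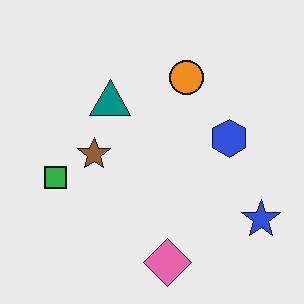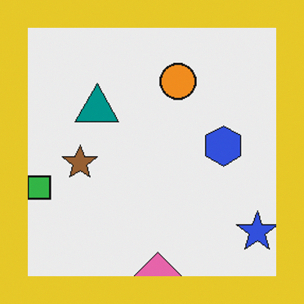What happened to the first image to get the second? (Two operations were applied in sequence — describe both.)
The image was cropped to a modestly smaller region and rescaled, then framed with a yellow border.

The visible shapes are larger and the field of view is narrower; shapes near the original edges may be partly or wholly outside the frame — a crop-and-rescale. A solid yellow frame runs around the edge of the second image, with the content slightly shrunk inside it.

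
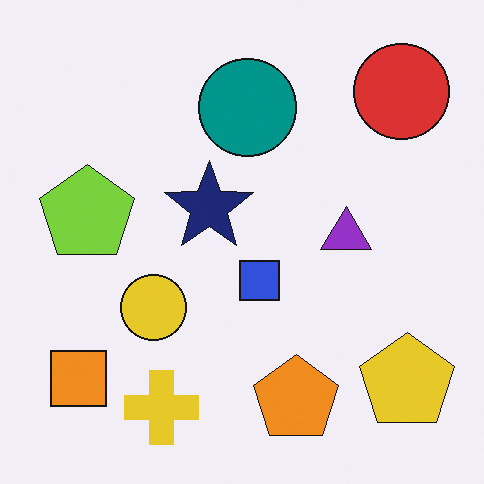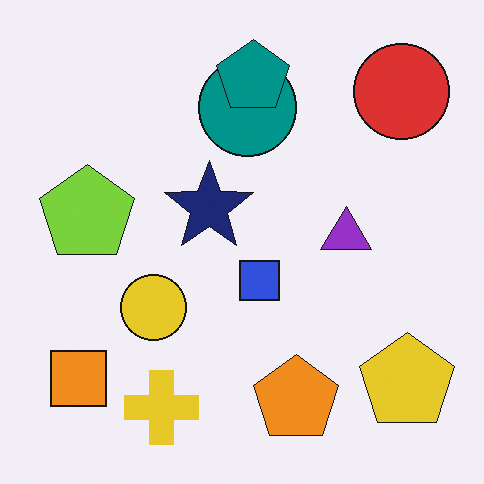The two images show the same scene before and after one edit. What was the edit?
The image was overlaid with an additional teal pentagon.

A teal pentagon appears in the second image that is absent from the first.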